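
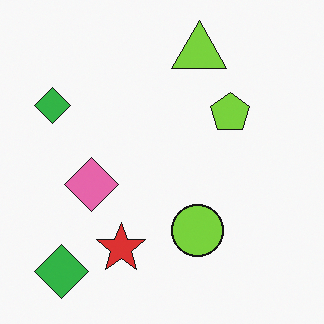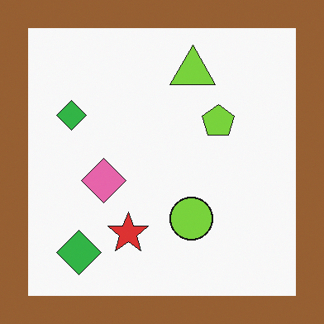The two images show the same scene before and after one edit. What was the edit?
Framed with a brown border.

A solid brown frame runs around the edge of the second image, with the content slightly shrunk inside it.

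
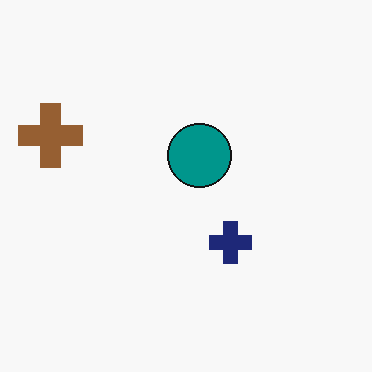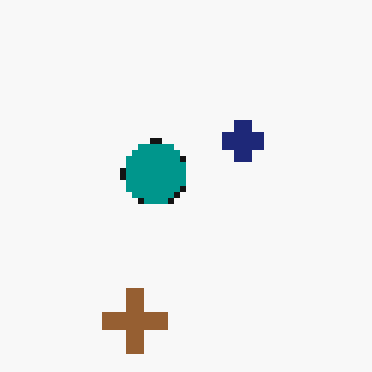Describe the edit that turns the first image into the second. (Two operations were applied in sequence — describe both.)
The transformation is: moderately pixelated, then rotated 90° counter-clockwise.

Shapes are reduced to large square blocks; fine edges and outlines are lost — a downscale-then-upscale (mosaic) effect. The brown cross sits in the left of the first image and the bottom of the second — consistent with a whole-image 90° counter-clockwise rotation.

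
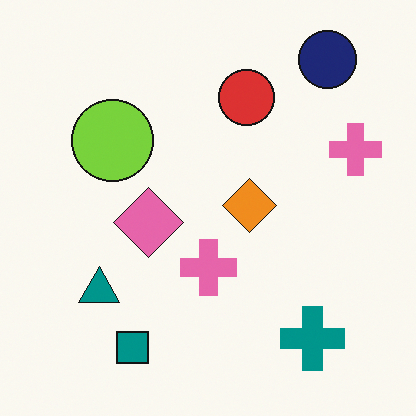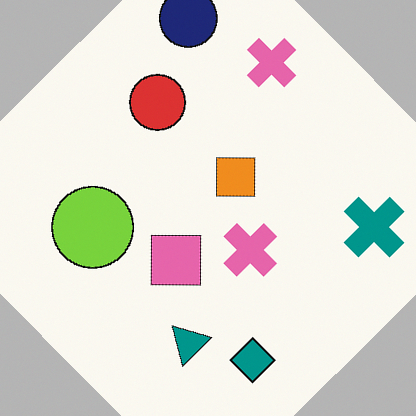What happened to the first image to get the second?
It was rotated counter-clockwise by a large amount — several tens of degrees.

Every shape is tilted by the same angle and the image corners show triangular fill wedges — a whole-image rotation by a non-right angle.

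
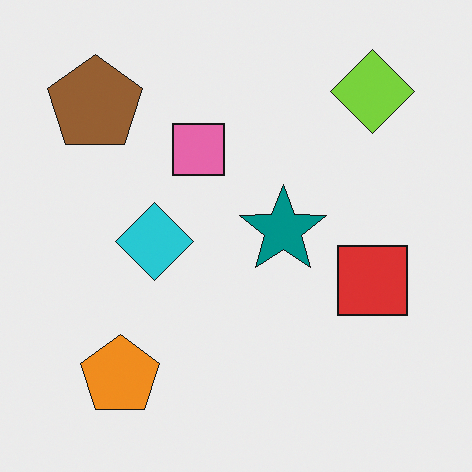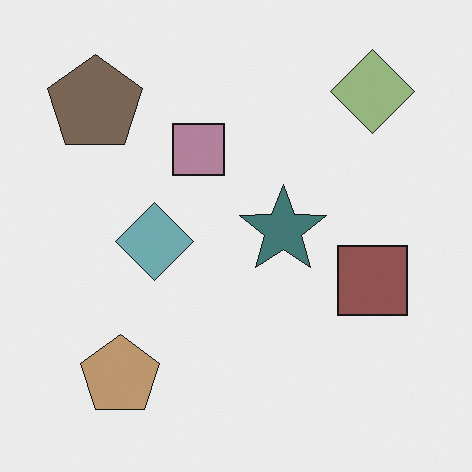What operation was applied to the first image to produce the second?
The second image is the first heavily desaturated.

All colors are more muted and greyish — a global saturation change.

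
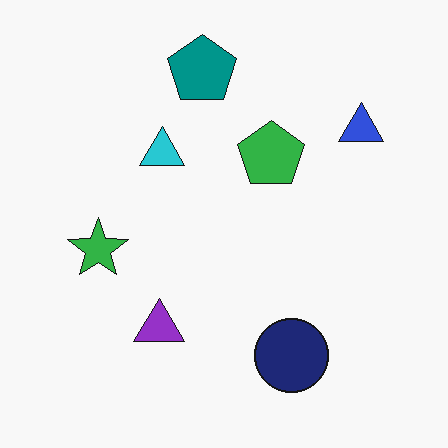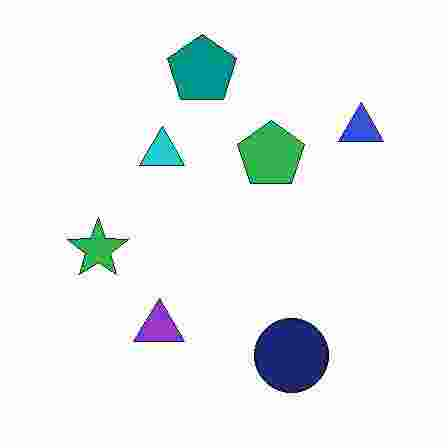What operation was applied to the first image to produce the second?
Degraded with heavy JPEG compression.

Blocky 8×8 compression artifacts appear around shape edges and the flat background shows ringing — characteristic JPEG degradation.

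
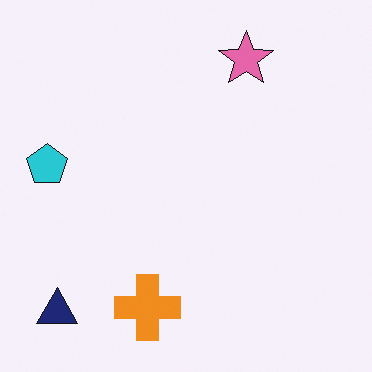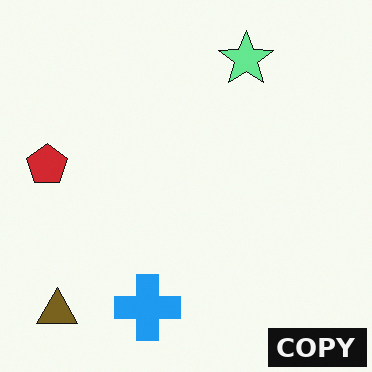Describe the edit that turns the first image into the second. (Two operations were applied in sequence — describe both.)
It was hue-shifted through roughly half the color wheel, then watermarked with the text "COPY" in the lower-right corner.

Every shape's color has rotated by the same amount around the hue wheel — a uniform hue shift. A dark label reading "COPY" appears in the lower-right corner.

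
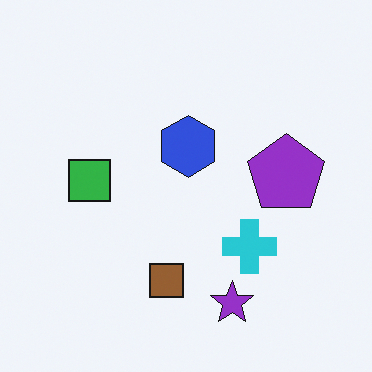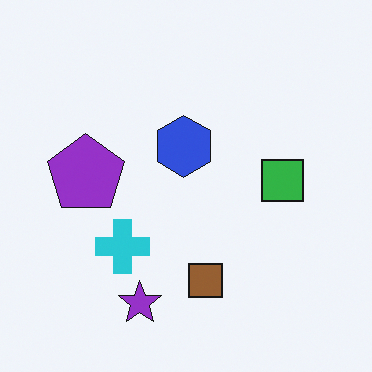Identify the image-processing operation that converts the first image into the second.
It was flipped horizontally (left ↔ right).

The purple pentagon is in the right of the first image and the left of the second — shapes on opposite sides of the vertical midline have swapped in a mirror flip.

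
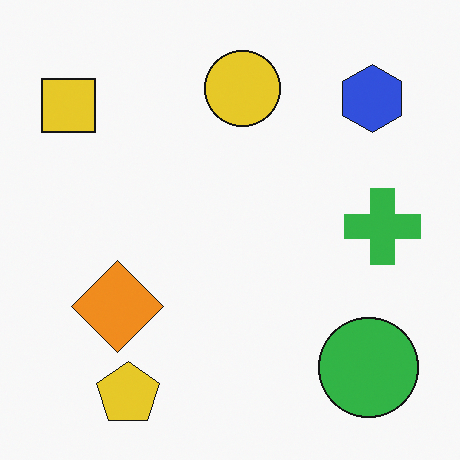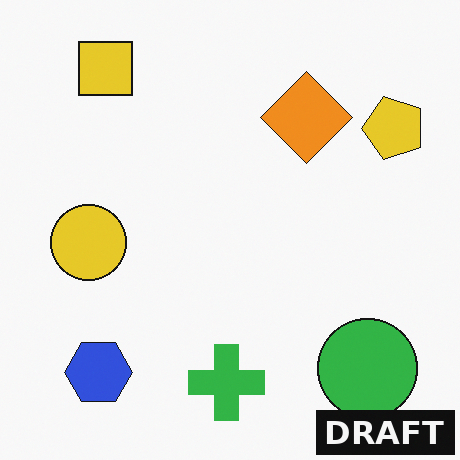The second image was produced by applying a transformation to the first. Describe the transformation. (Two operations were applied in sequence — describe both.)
The second image is the first transposed (reflected across the top-left ↔ bottom-right diagonal), then watermarked with the text "DRAFT" in the lower-right corner.

Shapes have swapped their row and column positions — what was in the top-right is now in the bottom-left — a diagonal reflection. A dark label reading "DRAFT" appears in the lower-right corner.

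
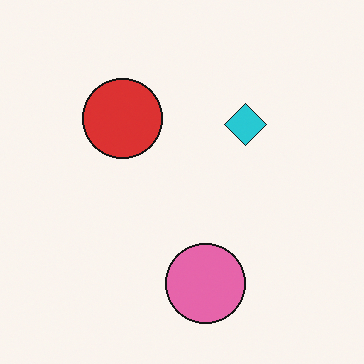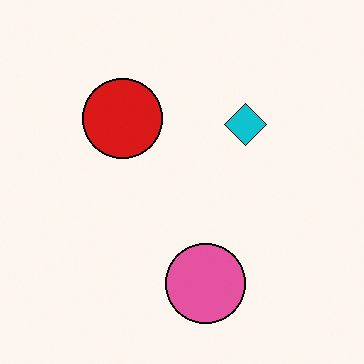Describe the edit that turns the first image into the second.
The transformation is: given slightly increased contrast.

Tones are pushed away from mid-grey across the whole image — a global contrast change.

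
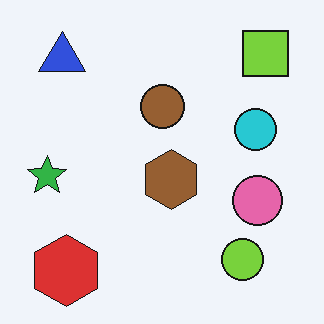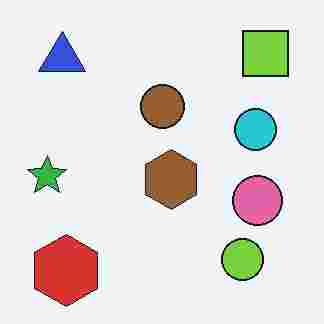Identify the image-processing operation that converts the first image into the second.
The image was heavily JPEG-compressed with obvious blocking artifacts.

Blocky 8×8 compression artifacts appear around shape edges and the flat background shows ringing — characteristic JPEG degradation.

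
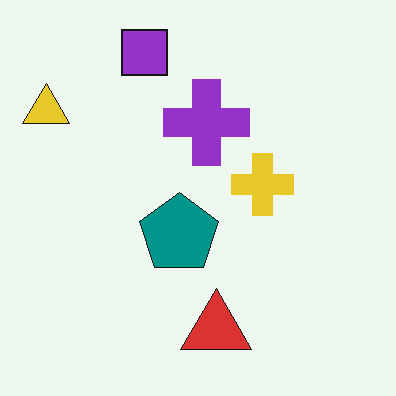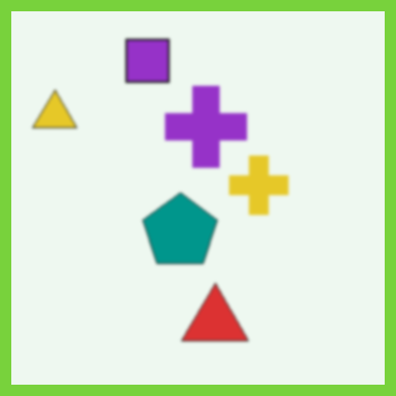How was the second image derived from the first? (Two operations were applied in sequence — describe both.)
The transformation is: lightly blurred, then framed with a lime border.

Shape edges and outlines are uniformly softened across the whole image. A solid lime frame runs around the edge of the second image, with the content slightly shrunk inside it.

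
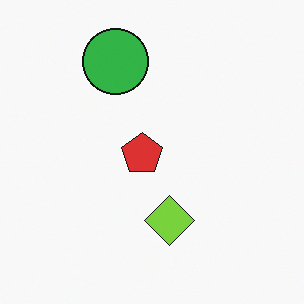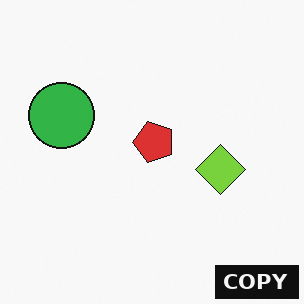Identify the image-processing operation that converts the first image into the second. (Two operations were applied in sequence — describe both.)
The image was transposed (reflected across the top-left ↔ bottom-right diagonal), then watermarked with the text "COPY" in the lower-right corner.

Shapes have swapped their row and column positions — what was in the top-right is now in the bottom-left — a diagonal reflection. A dark label reading "COPY" appears in the lower-right corner.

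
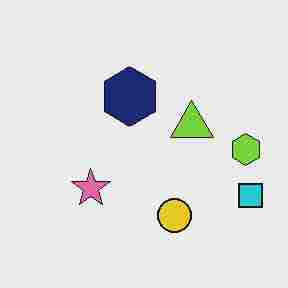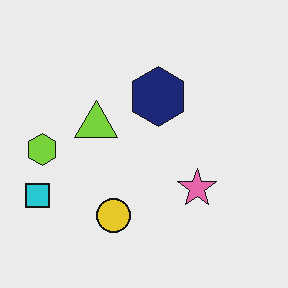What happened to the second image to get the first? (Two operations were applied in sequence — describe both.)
The transformation is: heavily JPEG-compressed with obvious blocking artifacts, then flipped horizontally (left ↔ right).

Blocky 8×8 compression artifacts appear around shape edges and the flat background shows ringing — characteristic JPEG degradation. The cyan square is in the bottom-left of the second image and the bottom-right of the first — shapes on opposite sides of the vertical midline have swapped in a mirror flip.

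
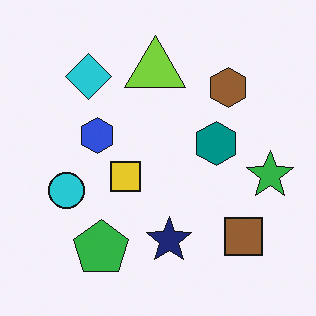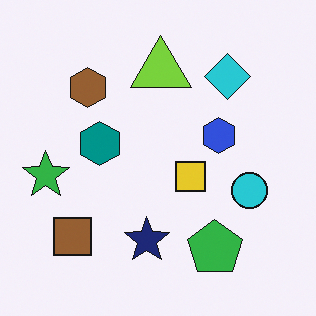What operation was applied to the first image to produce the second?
It was flipped horizontally (left ↔ right).

The green star is in the right of the first image and the left of the second — shapes on opposite sides of the vertical midline have swapped in a mirror flip.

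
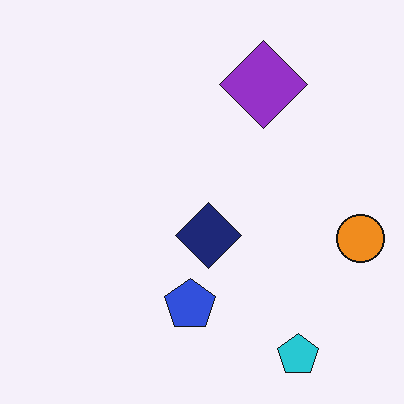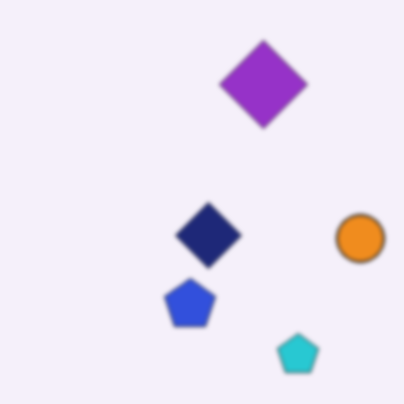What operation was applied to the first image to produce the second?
Lightly blurred.

Shape edges and outlines are uniformly softened across the whole image.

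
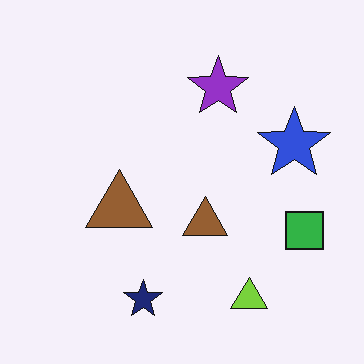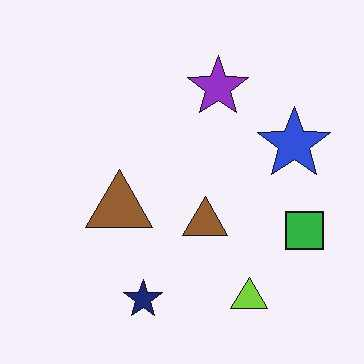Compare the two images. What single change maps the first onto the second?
The second image is the first JPEG-compressed with visible artifacts.

Blocky 8×8 compression artifacts appear around shape edges and the flat background shows ringing — characteristic JPEG degradation.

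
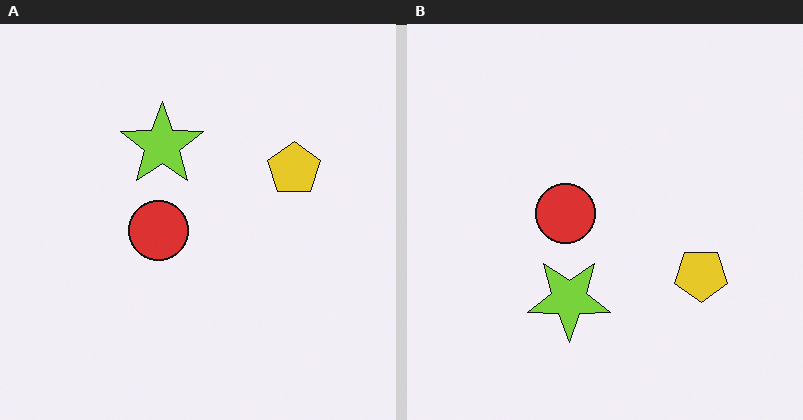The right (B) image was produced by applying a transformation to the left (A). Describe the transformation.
This is the original image flipped vertically (top ↔ bottom).

The lime star is in the top of the left (A) image and the bottom of the right (B) — shapes on opposite sides of the horizontal midline have swapped in a mirror flip.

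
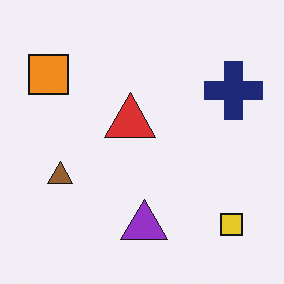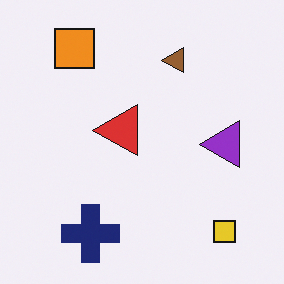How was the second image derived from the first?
The image was transposed (reflected across the top-left ↔ bottom-right diagonal).

Shapes have swapped their row and column positions — what was in the top-right is now in the bottom-left — a diagonal reflection.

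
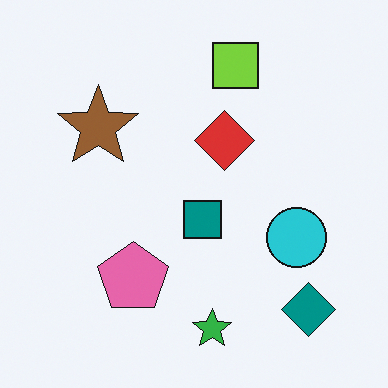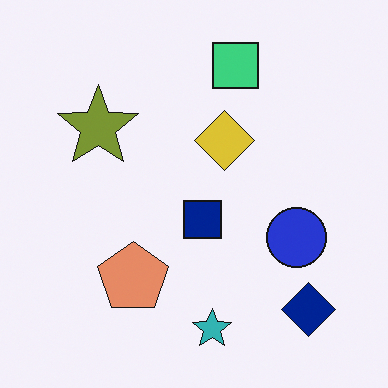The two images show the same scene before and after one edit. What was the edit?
The image was hue-shifted by a small amount.

Every shape's color has rotated by the same amount around the hue wheel — a uniform hue shift.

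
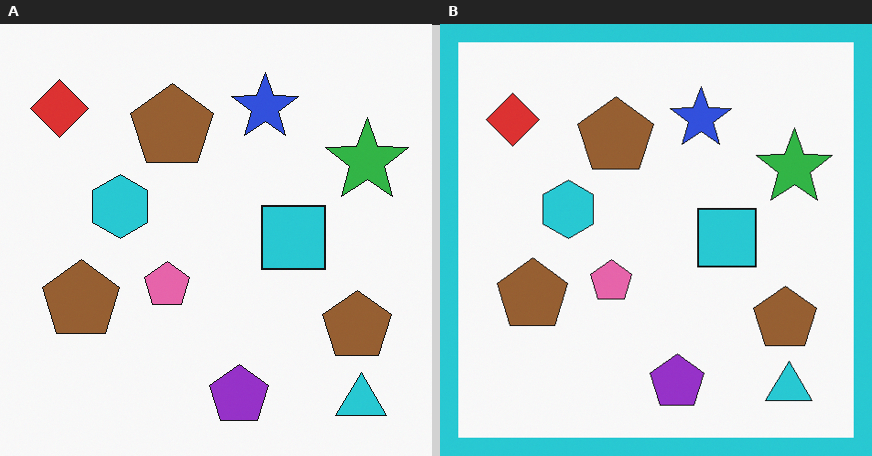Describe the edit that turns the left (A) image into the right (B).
The right (B) image is the left (A) framed with a cyan border.

A solid cyan frame runs around the edge of the right (B) image, with the content slightly shrunk inside it.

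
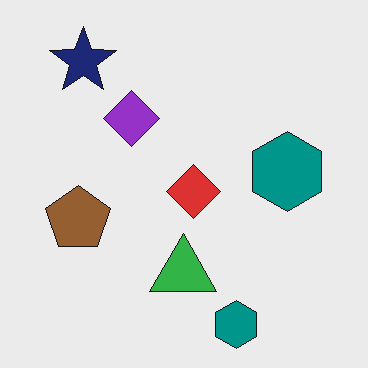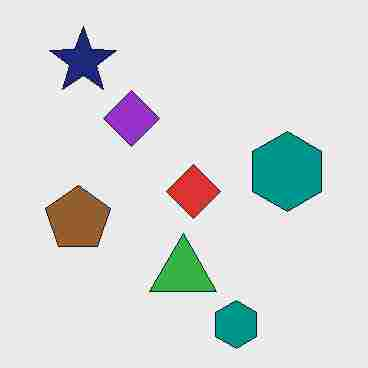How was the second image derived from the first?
Degraded with heavy JPEG compression.

Blocky 8×8 compression artifacts appear around shape edges and the flat background shows ringing — characteristic JPEG degradation.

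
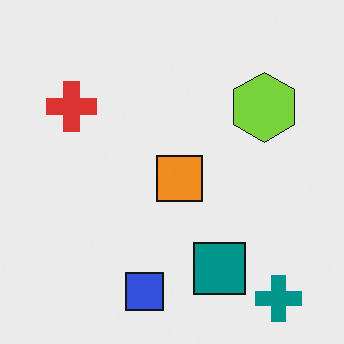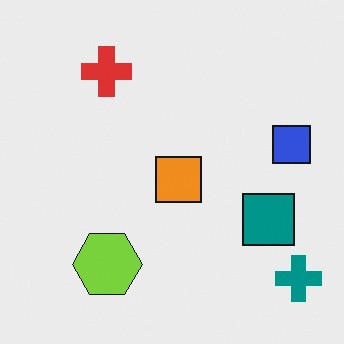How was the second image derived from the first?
It was transposed (reflected across the top-left ↔ bottom-right diagonal).

Shapes have swapped their row and column positions — what was in the top-right is now in the bottom-left — a diagonal reflection.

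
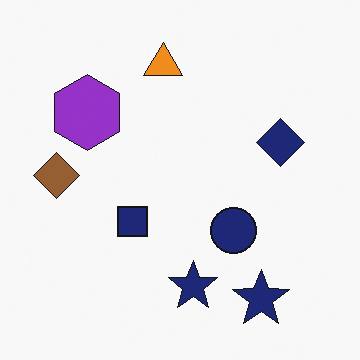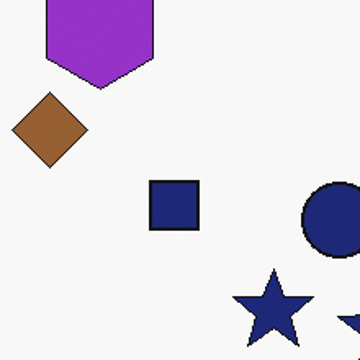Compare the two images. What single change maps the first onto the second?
Cropped to a noticeably smaller region and rescaled.

The visible shapes are larger and the field of view is narrower; shapes near the original edges may be partly or wholly outside the frame — a crop-and-rescale.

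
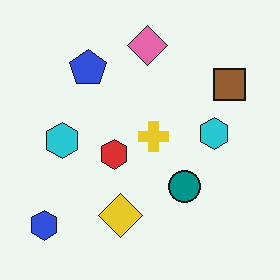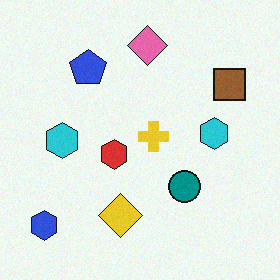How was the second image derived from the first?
The transformation is: degraded with subtle gaussian noise.

Random speckle covers the whole image, including the flat background.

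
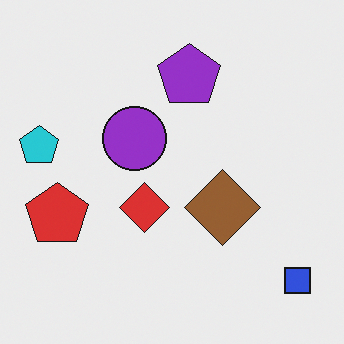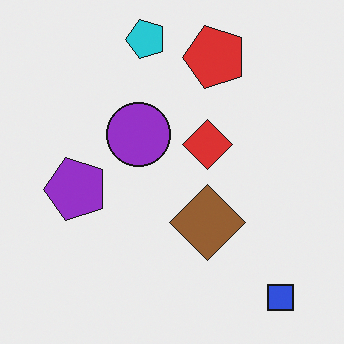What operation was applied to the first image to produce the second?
The second image is the first transposed (reflected across the top-left ↔ bottom-right diagonal).

Shapes have swapped their row and column positions — what was in the top-right is now in the bottom-left — a diagonal reflection.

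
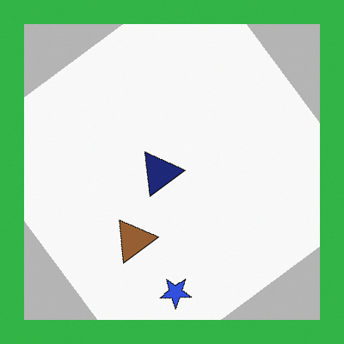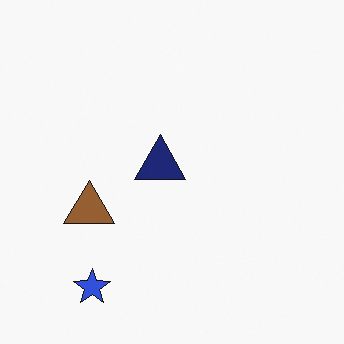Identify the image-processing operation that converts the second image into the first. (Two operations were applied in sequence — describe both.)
The transformation is: rotated counter-clockwise by a large amount — several tens of degrees, then framed with a green border.

Every shape is tilted by the same angle and the image corners show triangular fill wedges — a whole-image rotation by a non-right angle. A solid green frame runs around the edge of the first image, with the content slightly shrunk inside it.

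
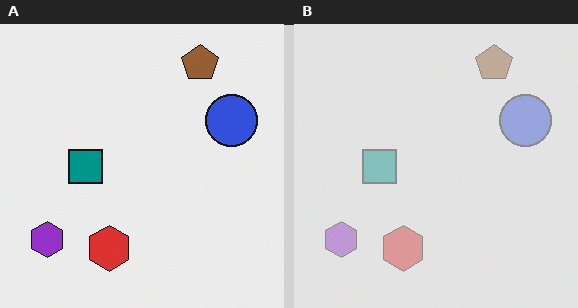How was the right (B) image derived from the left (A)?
The transformation is: given much lower contrast.

Tones are pushed toward mid-grey across the whole image — a global contrast change.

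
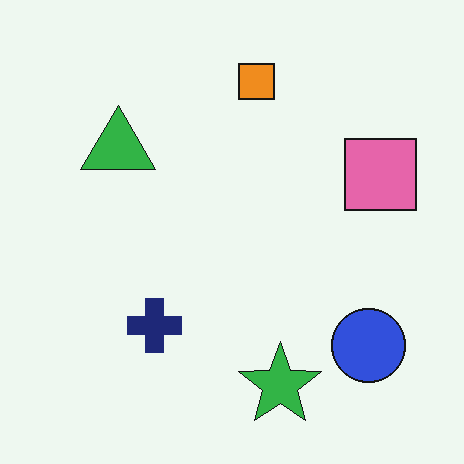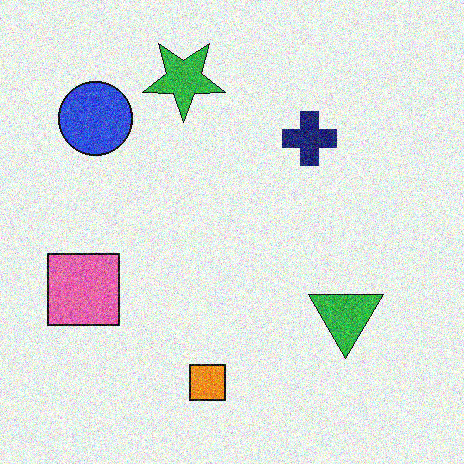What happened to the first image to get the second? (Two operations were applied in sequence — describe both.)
The image was degraded with heavy additive noise, then rotated 180°.

Random speckle covers the whole image, including the flat background. The blue circle sits in the bottom-right of the first image and the top-left of the second — consistent with a whole-image 180° rotation.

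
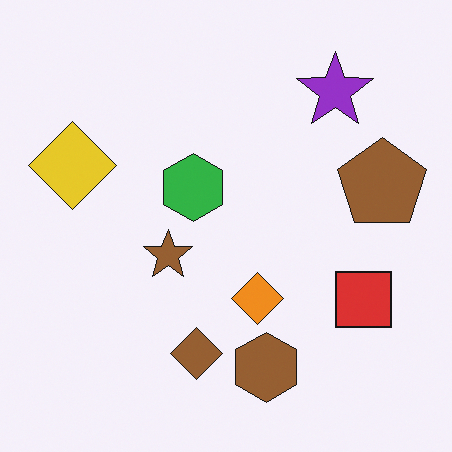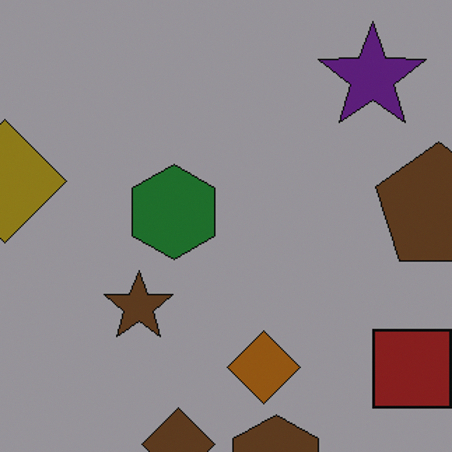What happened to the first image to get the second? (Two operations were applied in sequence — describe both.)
Cropped slightly and scaled back up, then noticeably darkened.

The visible shapes are larger and the field of view is narrower; shapes near the original edges may be partly or wholly outside the frame — a crop-and-rescale. Every pixel — background and shapes alike — is uniformly darkened.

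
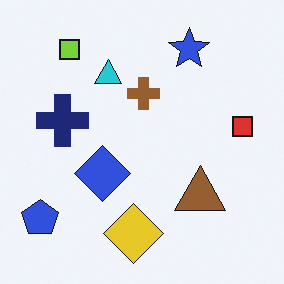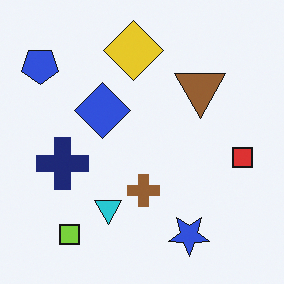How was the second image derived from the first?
The second image is the first flipped vertically (top ↔ bottom).

The blue star is in the top of the first image and the bottom of the second — shapes on opposite sides of the horizontal midline have swapped in a mirror flip.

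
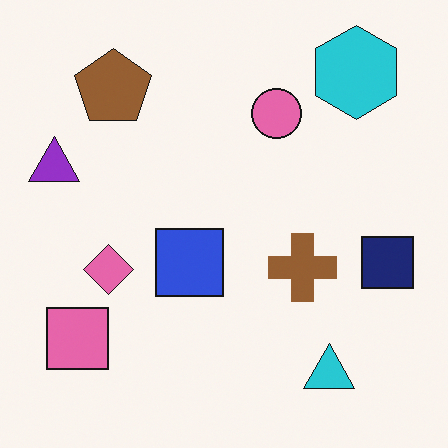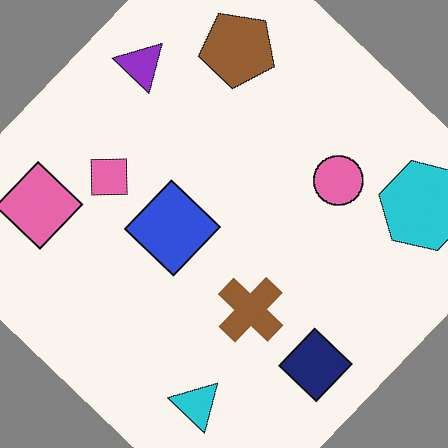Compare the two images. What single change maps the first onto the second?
Rotated clockwise by a large amount — several tens of degrees.

Every shape is tilted by the same angle and the image corners show triangular fill wedges — a whole-image rotation by a non-right angle.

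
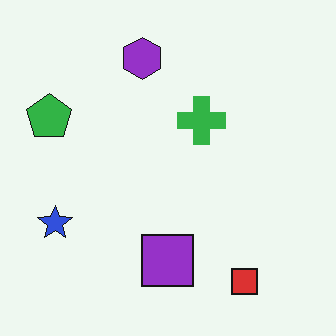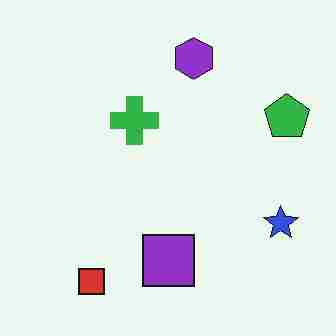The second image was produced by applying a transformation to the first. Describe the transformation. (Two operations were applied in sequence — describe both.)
Heavily JPEG-compressed with obvious blocking artifacts, then flipped horizontally (left ↔ right).

Blocky 8×8 compression artifacts appear around shape edges and the flat background shows ringing — characteristic JPEG degradation. The green pentagon is in the left of the first image and the right of the second — shapes on opposite sides of the vertical midline have swapped in a mirror flip.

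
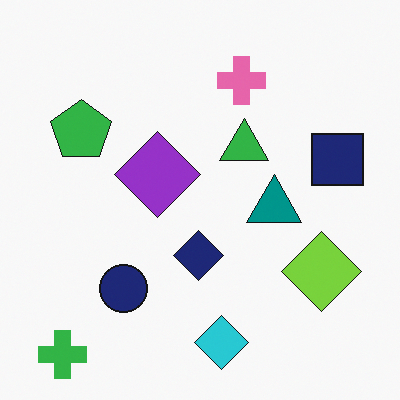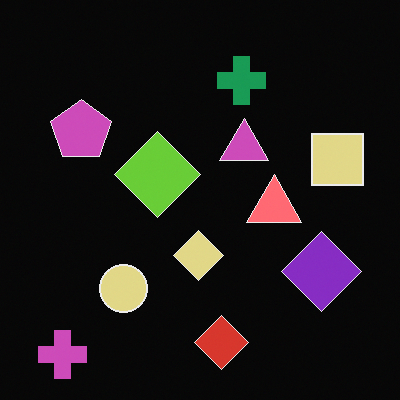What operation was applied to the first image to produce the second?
This is the original image color-inverted (negative).

The light background has become dark and every shape's color is its complement — a photographic negative.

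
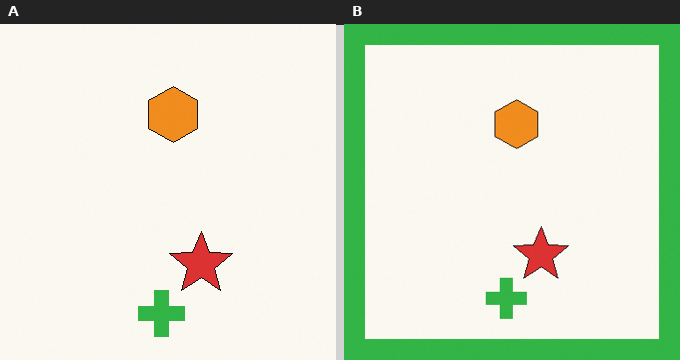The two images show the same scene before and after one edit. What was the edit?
This is the original image framed with a green border.

A solid green frame runs around the edge of the right (B) image, with the content slightly shrunk inside it.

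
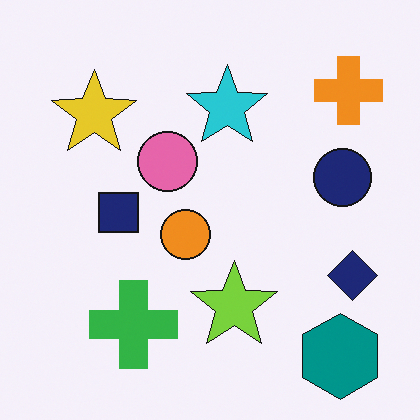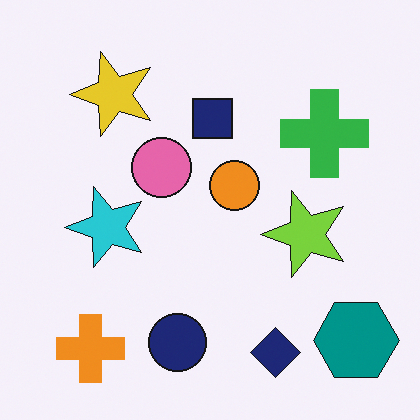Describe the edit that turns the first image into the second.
The second image is the first transposed (reflected across the top-left ↔ bottom-right diagonal).

Shapes have swapped their row and column positions — what was in the top-right is now in the bottom-left — a diagonal reflection.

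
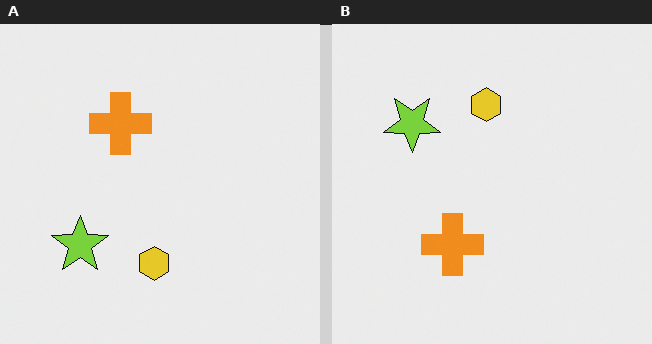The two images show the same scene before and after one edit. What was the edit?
The image was flipped vertically (top ↔ bottom).

The yellow hexagon is in the bottom of the left (A) image and the top of the right (B) — shapes on opposite sides of the horizontal midline have swapped in a mirror flip.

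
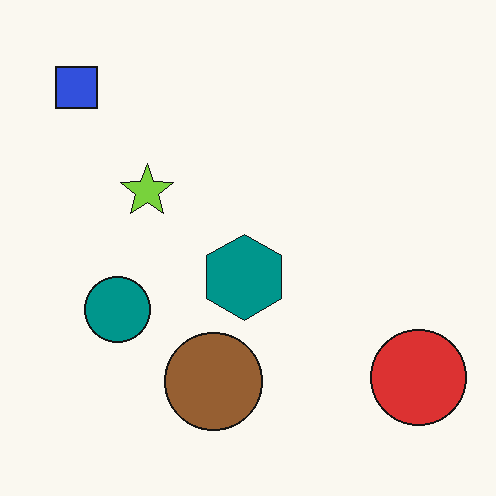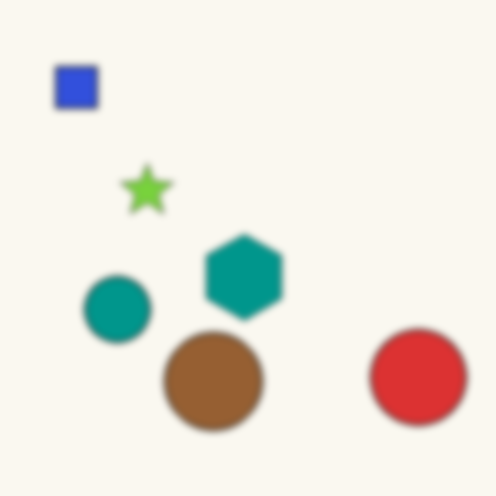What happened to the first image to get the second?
It was moderately blurred.

Shape edges and outlines are uniformly softened across the whole image.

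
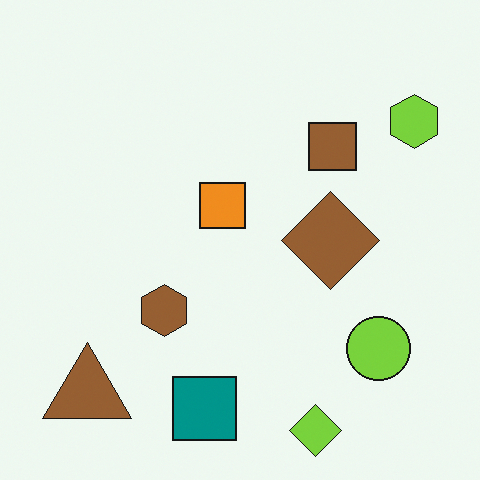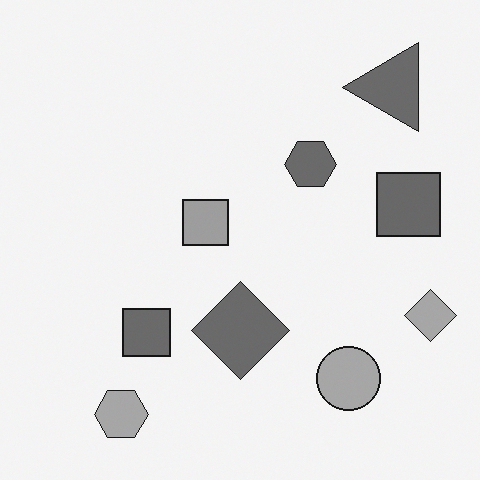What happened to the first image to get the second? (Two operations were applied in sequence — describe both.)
It was transposed (reflected across the top-left ↔ bottom-right diagonal), then converted to grayscale.

Shapes have swapped their row and column positions — what was in the top-right is now in the bottom-left — a diagonal reflection. All color is removed — every shape is now a shade of grey.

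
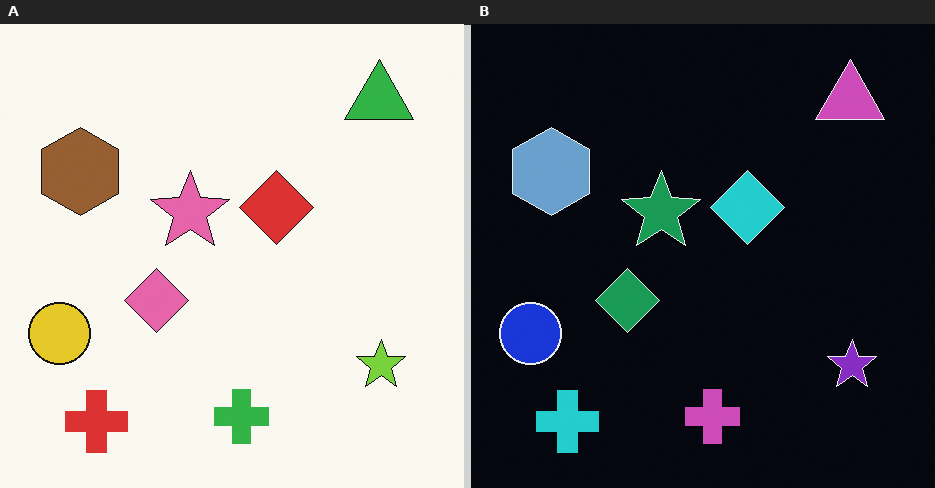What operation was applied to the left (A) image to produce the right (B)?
This is the original image color-inverted (negative).

The light background has become dark and every shape's color is its complement — a photographic negative.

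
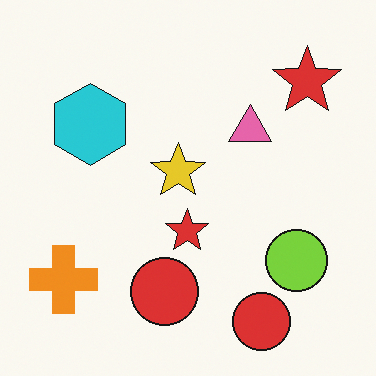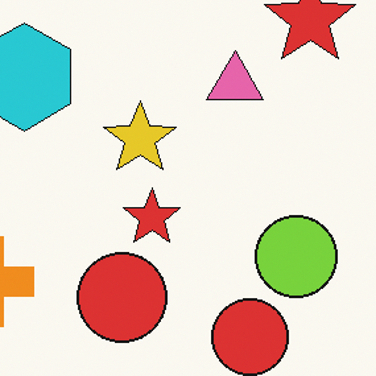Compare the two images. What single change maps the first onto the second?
Cropped to a modestly smaller region and rescaled.

The visible shapes are larger and the field of view is narrower; shapes near the original edges may be partly or wholly outside the frame — a crop-and-rescale.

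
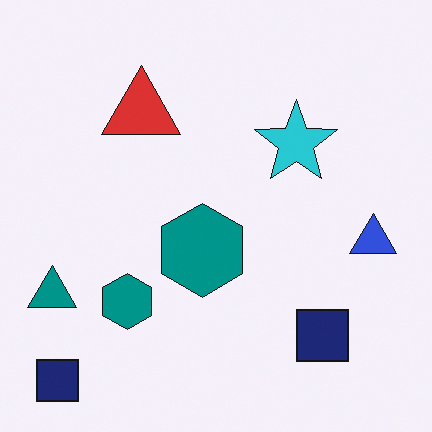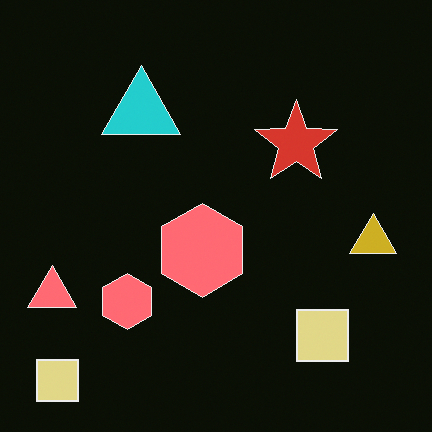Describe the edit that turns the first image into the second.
The second image is the first color-inverted (negative).

The light background has become dark and every shape's color is its complement — a photographic negative.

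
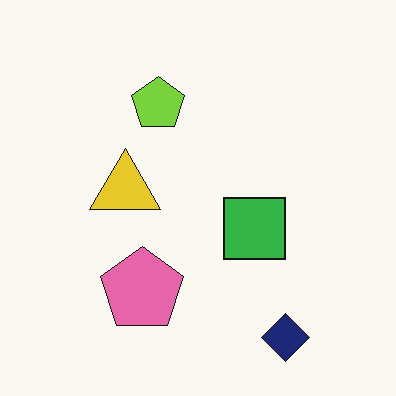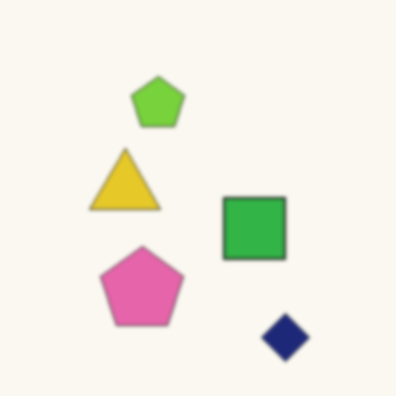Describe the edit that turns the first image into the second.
The second image is the first slightly softened.

Shape edges and outlines are uniformly softened across the whole image.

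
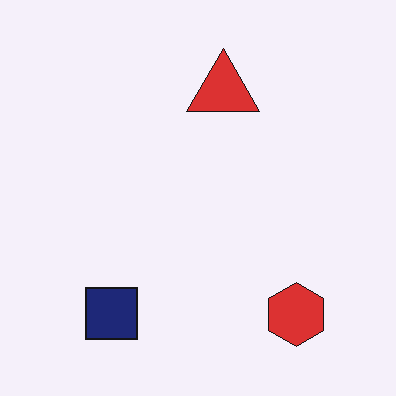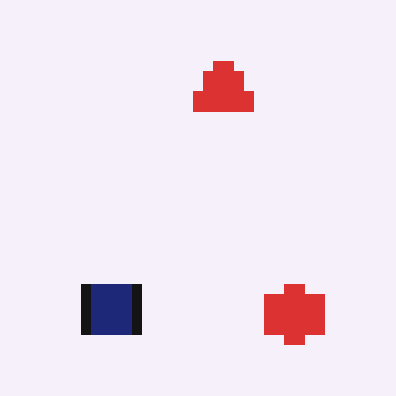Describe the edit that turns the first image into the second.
The second image is the first coarsely pixelated.

Shapes are reduced to large square blocks; fine edges and outlines are lost — a downscale-then-upscale (mosaic) effect.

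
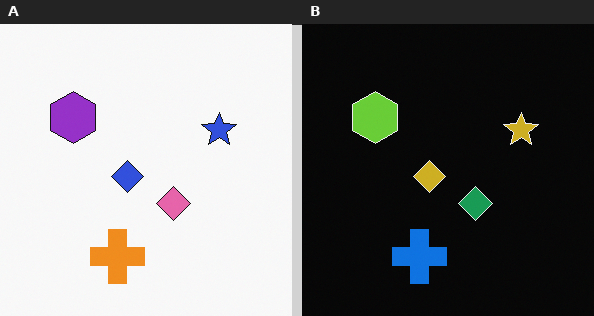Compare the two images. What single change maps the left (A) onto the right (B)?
This is the original image color-inverted (negative).

The light background has become dark and every shape's color is its complement — a photographic negative.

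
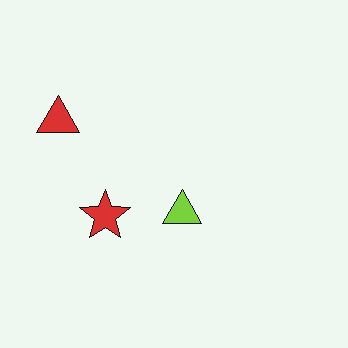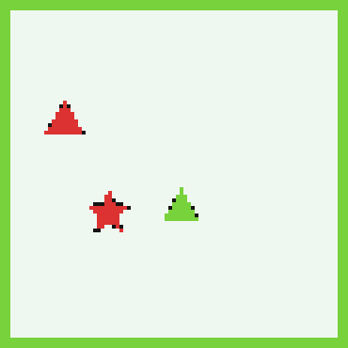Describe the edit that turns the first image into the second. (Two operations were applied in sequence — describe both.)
This is the original image mildly pixelated, then framed with a lime border.

Shapes are reduced to large square blocks; fine edges and outlines are lost — a downscale-then-upscale (mosaic) effect. A solid lime frame runs around the edge of the second image, with the content slightly shrunk inside it.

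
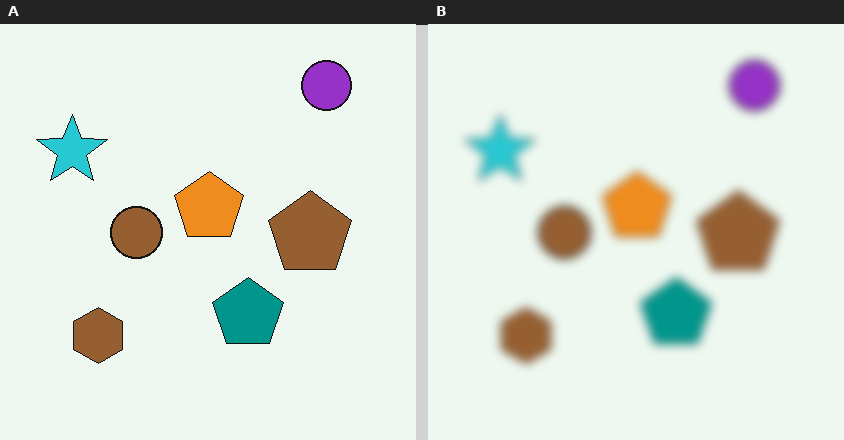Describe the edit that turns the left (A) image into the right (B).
Strongly gaussian-blurred.

Shape edges and outlines are uniformly softened across the whole image.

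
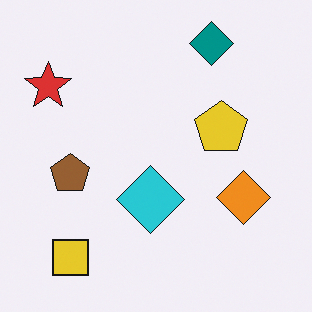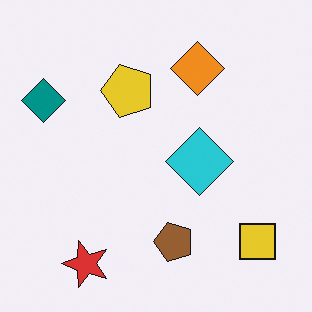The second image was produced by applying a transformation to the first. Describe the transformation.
The second image is the first rotated 90° counter-clockwise.

The yellow square sits in the bottom-left of the first image and the bottom-right of the second — consistent with a whole-image 90° counter-clockwise rotation.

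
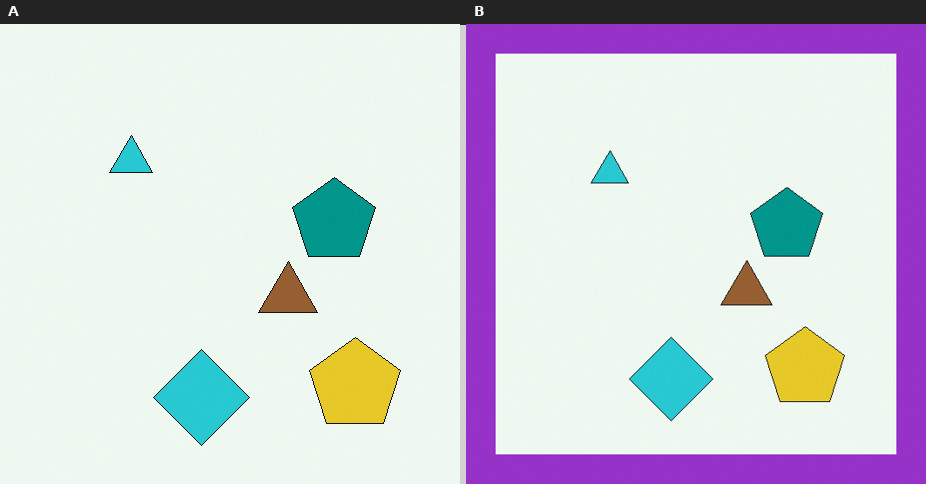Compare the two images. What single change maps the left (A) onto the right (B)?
It was framed with a purple border.

A solid purple frame runs around the edge of the right (B) image, with the content slightly shrunk inside it.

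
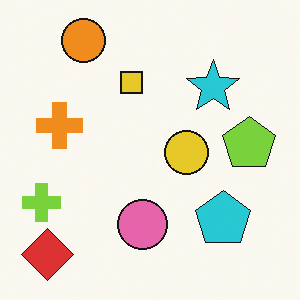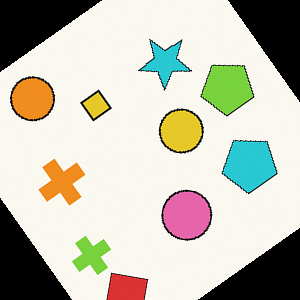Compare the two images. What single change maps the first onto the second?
The image was rotated counter-clockwise by a large amount — several tens of degrees.

Every shape is tilted by the same angle and the image corners show triangular fill wedges — a whole-image rotation by a non-right angle.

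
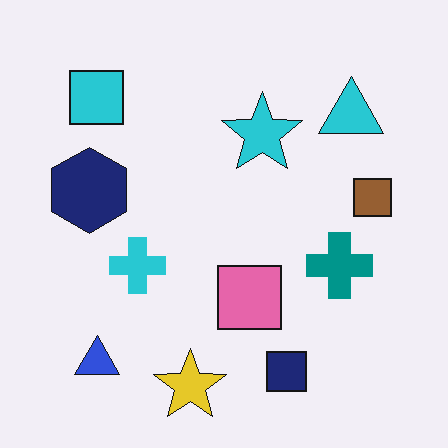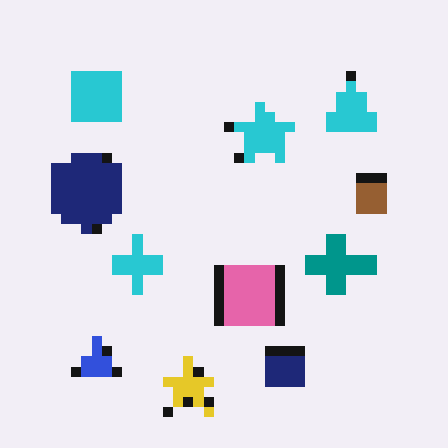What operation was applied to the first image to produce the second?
Coarsely pixelated.

Shapes are reduced to large square blocks; fine edges and outlines are lost — a downscale-then-upscale (mosaic) effect.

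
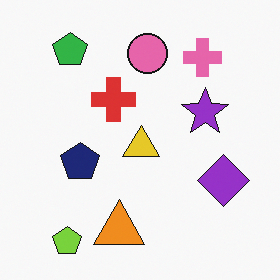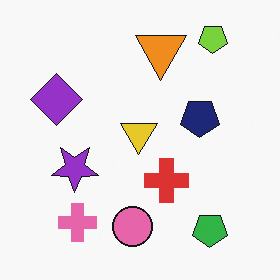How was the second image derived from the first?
This is the original image rotated 180°.

The lime pentagon sits in the bottom-left of the first image and the top-right of the second — consistent with a whole-image 180° rotation.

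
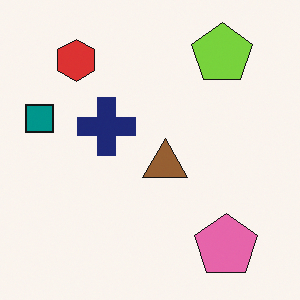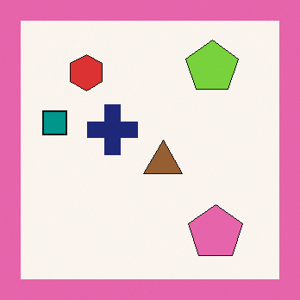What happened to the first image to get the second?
The image was framed with a pink border.

A solid pink frame runs around the edge of the second image, with the content slightly shrunk inside it.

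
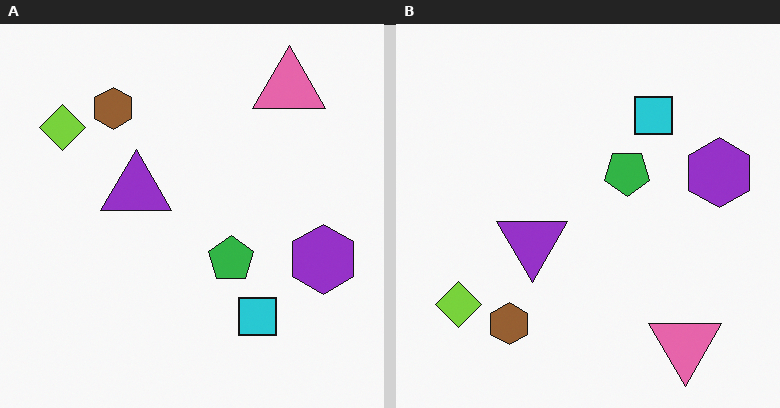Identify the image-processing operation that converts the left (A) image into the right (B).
The transformation is: flipped vertically (top ↔ bottom).

The pink triangle is in the top-right of the left (A) image and the bottom-right of the right (B) — shapes on opposite sides of the horizontal midline have swapped in a mirror flip.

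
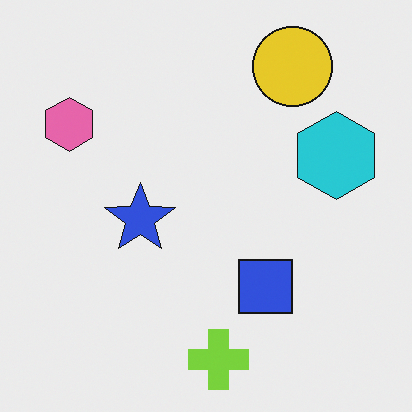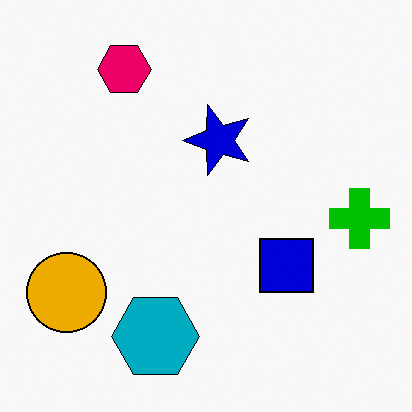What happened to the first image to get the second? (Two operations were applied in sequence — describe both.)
It was transposed (reflected across the top-left ↔ bottom-right diagonal), then given much higher contrast.

Shapes have swapped their row and column positions — what was in the top-right is now in the bottom-left — a diagonal reflection. Tones are pushed away from mid-grey across the whole image — a global contrast change.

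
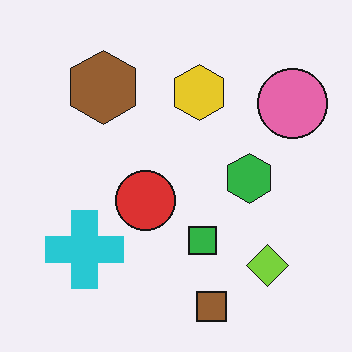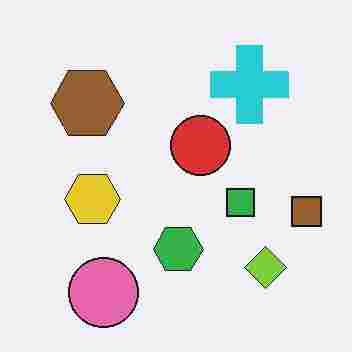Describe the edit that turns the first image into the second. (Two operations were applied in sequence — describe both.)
Heavily JPEG-compressed with obvious blocking artifacts, then transposed (reflected across the top-left ↔ bottom-right diagonal).

Blocky 8×8 compression artifacts appear around shape edges and the flat background shows ringing — characteristic JPEG degradation. Shapes have swapped their row and column positions — what was in the top-right is now in the bottom-left — a diagonal reflection.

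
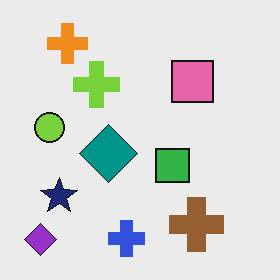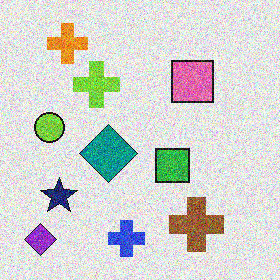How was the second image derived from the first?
It was degraded with a thick layer of grain.

Random speckle covers the whole image, including the flat background.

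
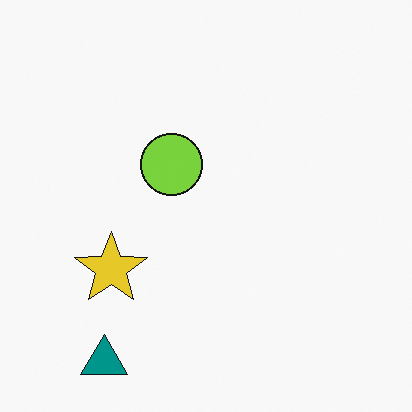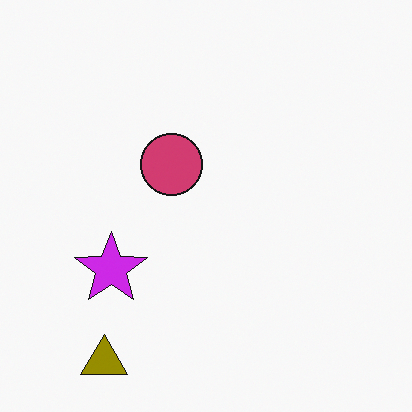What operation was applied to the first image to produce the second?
The image was hue-shifted by a large amount.

Every shape's color has rotated by the same amount around the hue wheel — a uniform hue shift.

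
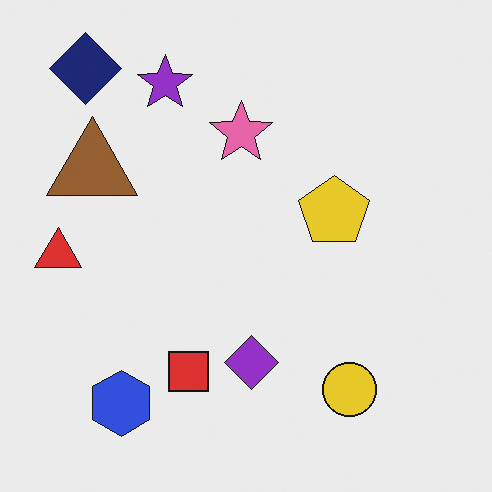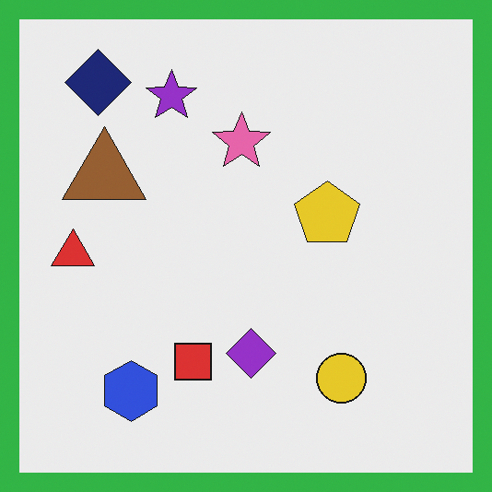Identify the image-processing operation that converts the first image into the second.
It was framed with a green border.

A solid green frame runs around the edge of the second image, with the content slightly shrunk inside it.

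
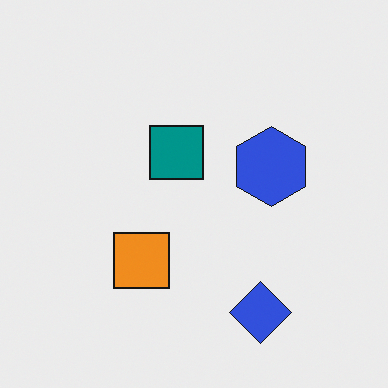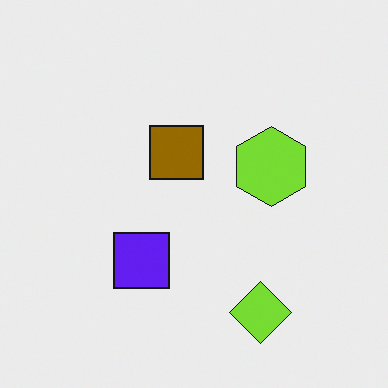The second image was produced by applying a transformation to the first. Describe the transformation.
The image was hue-shifted through roughly half the color wheel.

Every shape's color has rotated by the same amount around the hue wheel — a uniform hue shift.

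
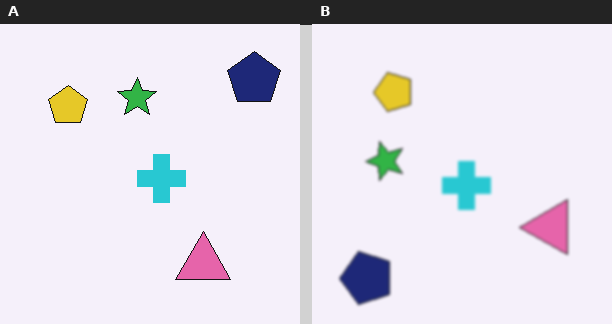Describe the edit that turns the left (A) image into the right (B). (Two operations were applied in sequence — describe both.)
It was given a subtle gaussian blur, then transposed (reflected across the top-left ↔ bottom-right diagonal).

Shape edges and outlines are uniformly softened across the whole image. Shapes have swapped their row and column positions — what was in the top-right is now in the bottom-left — a diagonal reflection.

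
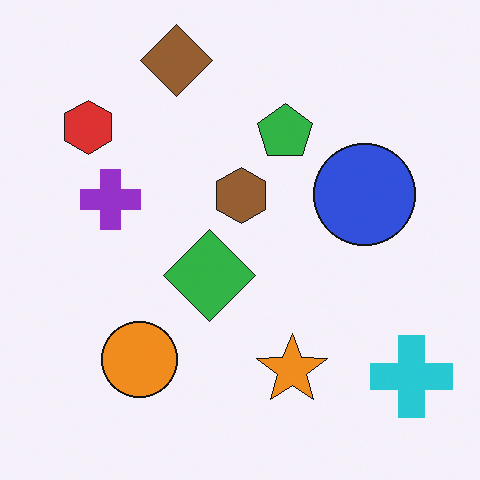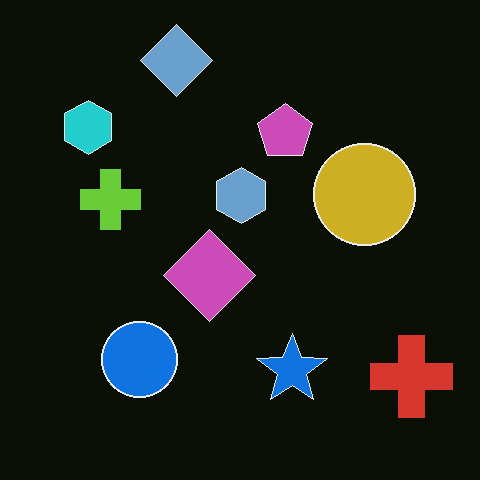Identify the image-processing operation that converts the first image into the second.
The transformation is: color-inverted (negative).

The light background has become dark and every shape's color is its complement — a photographic negative.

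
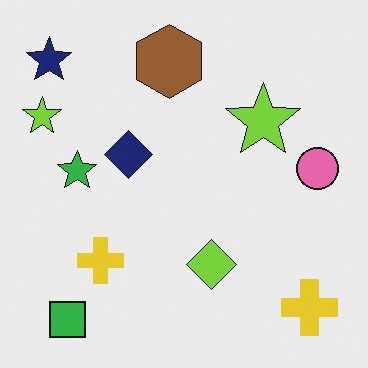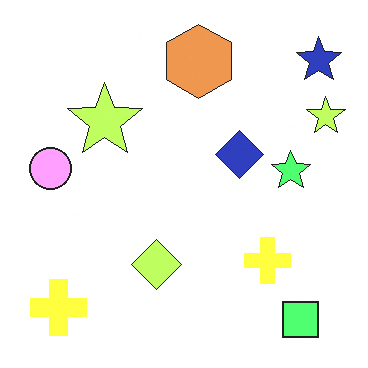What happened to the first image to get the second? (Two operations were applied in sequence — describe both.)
The image was brightened a lot, then flipped horizontally (left ↔ right).

Every pixel — background and shapes alike — is uniformly brightened. The navy star is in the top-left of the first image and the top-right of the second — shapes on opposite sides of the vertical midline have swapped in a mirror flip.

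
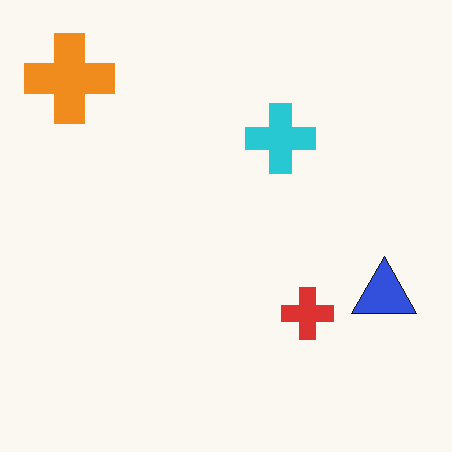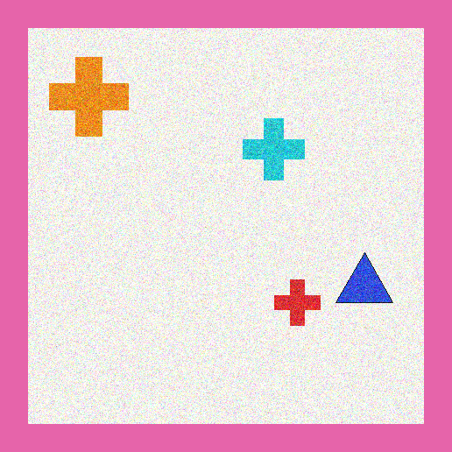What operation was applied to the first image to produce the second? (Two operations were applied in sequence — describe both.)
It was degraded with a thick layer of grain, then framed with a pink border.

Random speckle covers the whole image, including the flat background. A solid pink frame runs around the edge of the second image, with the content slightly shrunk inside it.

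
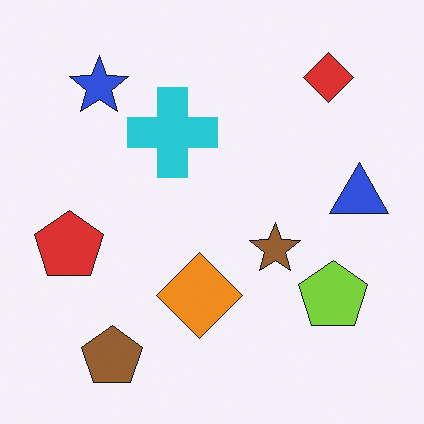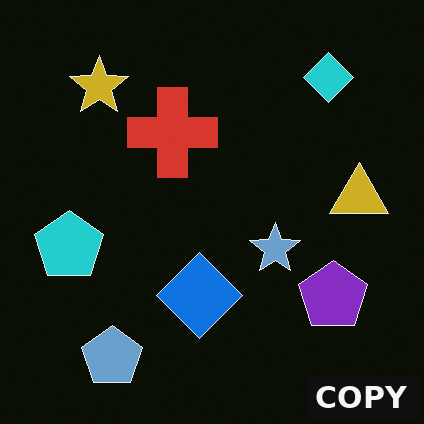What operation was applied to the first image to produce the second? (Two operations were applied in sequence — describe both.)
The transformation is: color-inverted (negative), then watermarked with the text "COPY" in the lower-right corner.

The light background has become dark and every shape's color is its complement — a photographic negative. A dark label reading "COPY" appears in the lower-right corner.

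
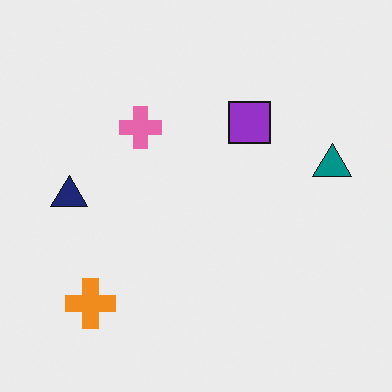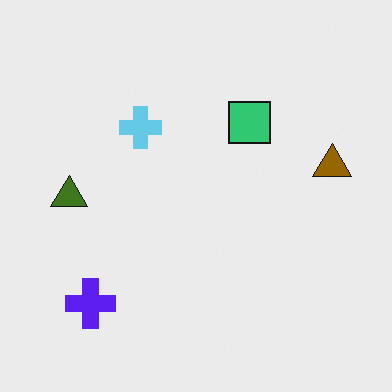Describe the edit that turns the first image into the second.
The image was hue-shifted through roughly half the color wheel.

Every shape's color has rotated by the same amount around the hue wheel — a uniform hue shift.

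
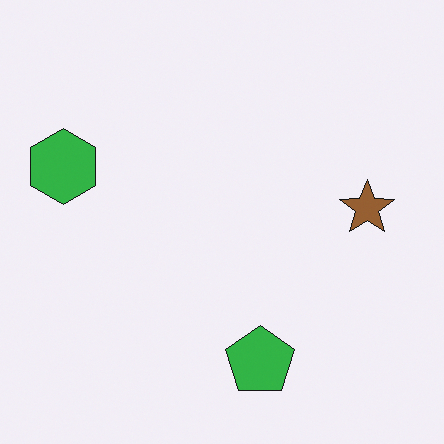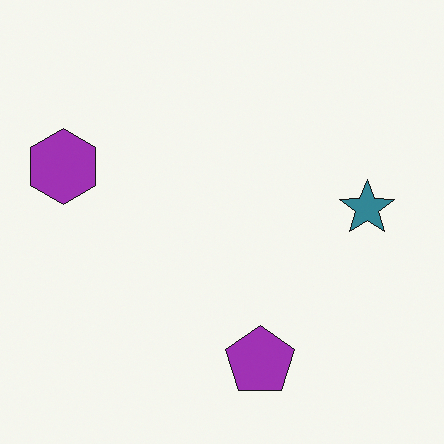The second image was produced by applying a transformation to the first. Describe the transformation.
The image was hue-shifted by a large amount.

Every shape's color has rotated by the same amount around the hue wheel — a uniform hue shift.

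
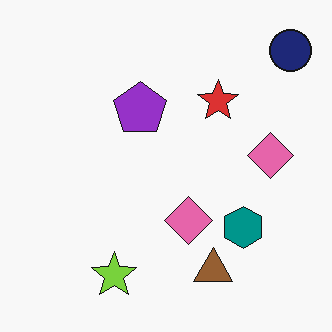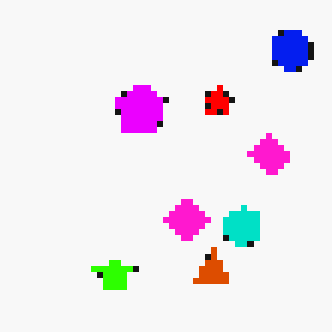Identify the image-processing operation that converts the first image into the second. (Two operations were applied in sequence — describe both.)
The second image is the first heavily oversaturated, then moderately pixelated.

All colors are more vivid — a global saturation change. Shapes are reduced to large square blocks; fine edges and outlines are lost — a downscale-then-upscale (mosaic) effect.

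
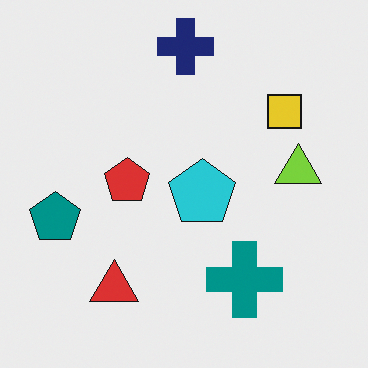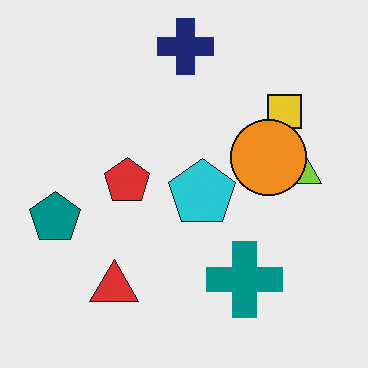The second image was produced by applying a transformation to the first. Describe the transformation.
This is the original image overlaid with an additional orange circle.

An orange circle appears in the second image that is absent from the first.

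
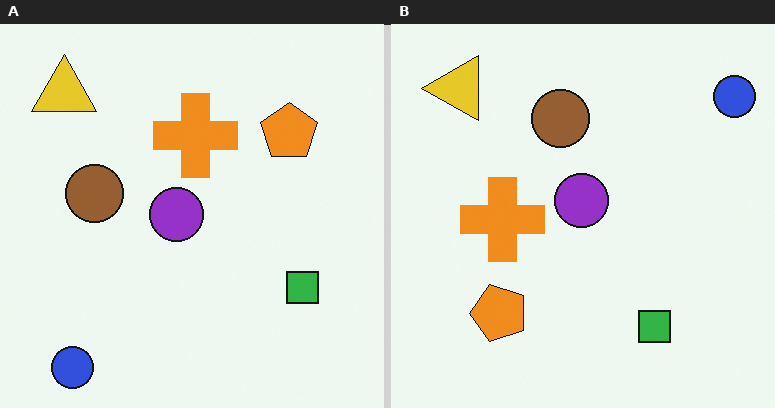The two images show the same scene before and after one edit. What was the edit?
This is the original image transposed (reflected across the top-left ↔ bottom-right diagonal).

Shapes have swapped their row and column positions — what was in the top-right is now in the bottom-left — a diagonal reflection.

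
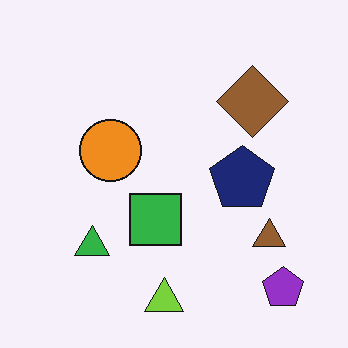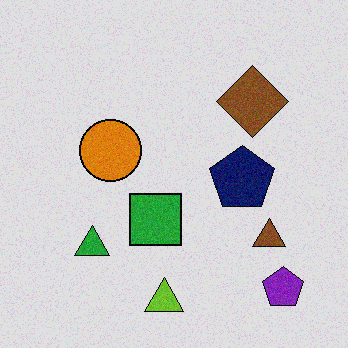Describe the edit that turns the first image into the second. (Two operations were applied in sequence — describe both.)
This is the original image degraded with a light layer of grain, then posterized to a reduced palette.

Random speckle covers the whole image, including the flat background. Each flat color has snapped to a coarser quantized level — most visibly, the near-white background has dropped to a flat grey.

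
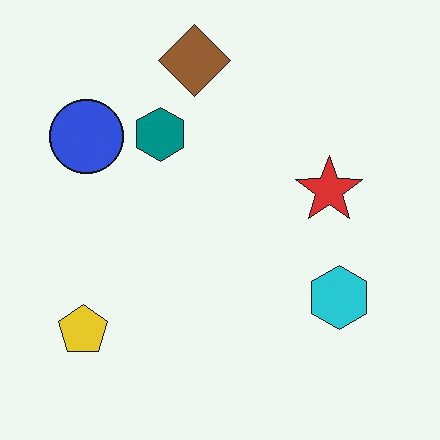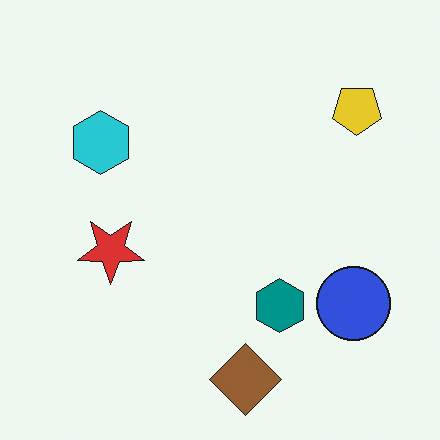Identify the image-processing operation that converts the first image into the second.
The image was rotated 180°.

The yellow pentagon sits in the bottom-left of the first image and the top-right of the second — consistent with a whole-image 180° rotation.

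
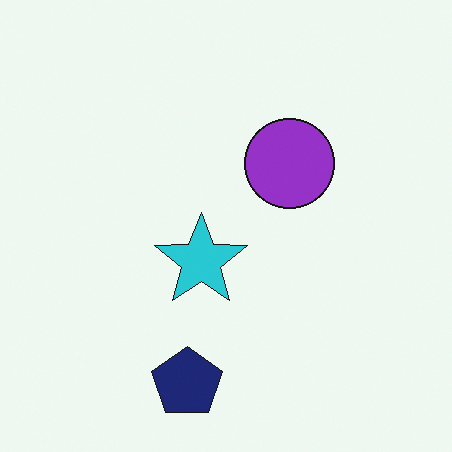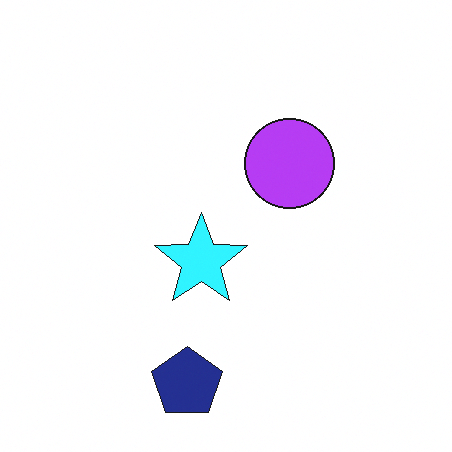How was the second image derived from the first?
The image was slightly brightened.

Every pixel — background and shapes alike — is uniformly brightened.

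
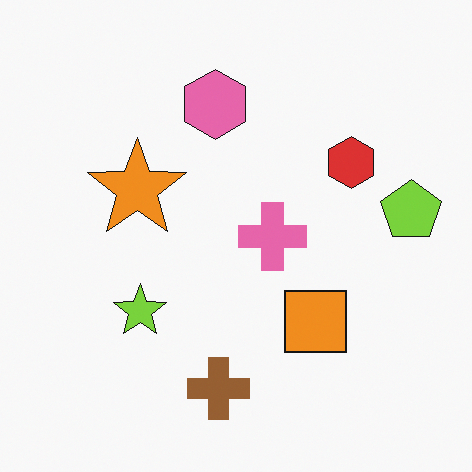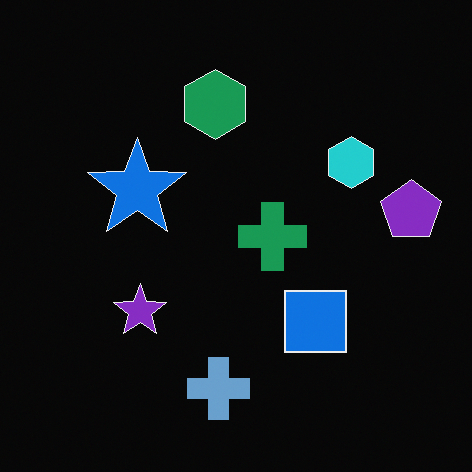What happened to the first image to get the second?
The second image is the first color-inverted (negative).

The light background has become dark and every shape's color is its complement — a photographic negative.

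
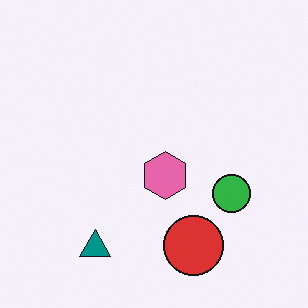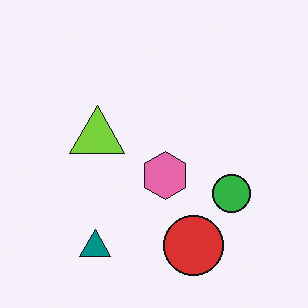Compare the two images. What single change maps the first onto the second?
It was overlaid with an additional lime triangle.

A lime triangle appears in the second image that is absent from the first.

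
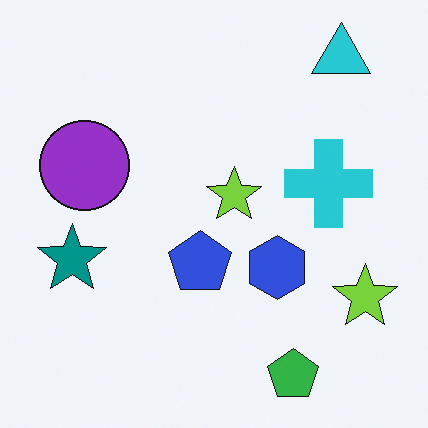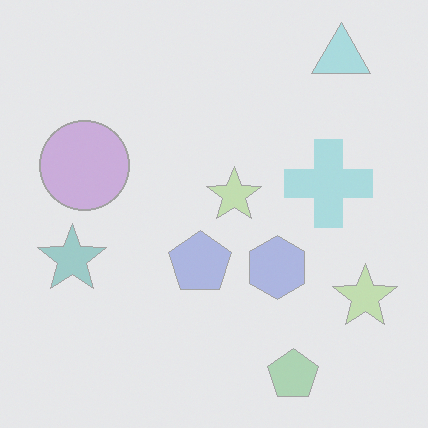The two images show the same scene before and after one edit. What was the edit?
This is the original image washed out (contrast reduced).

Tones are pushed toward mid-grey across the whole image — a global contrast change.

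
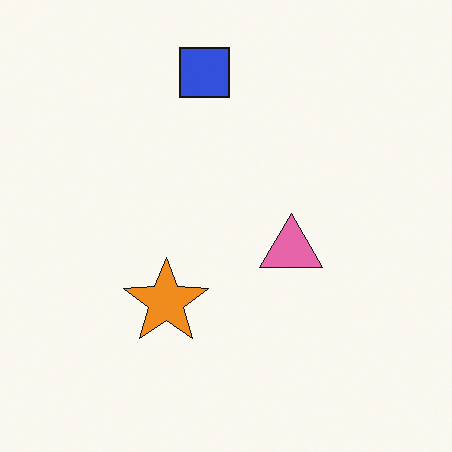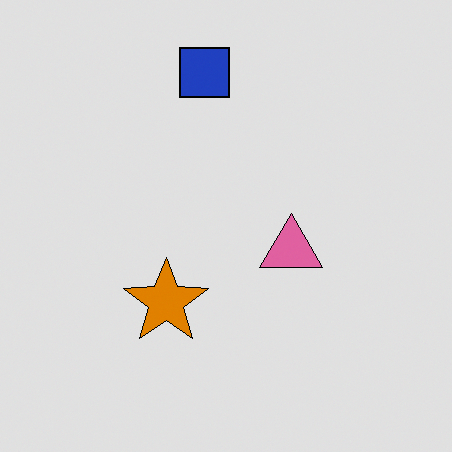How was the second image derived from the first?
Posterized to a reduced palette.

Each flat color has snapped to a coarser quantized level — most visibly, the near-white background has dropped to a flat grey.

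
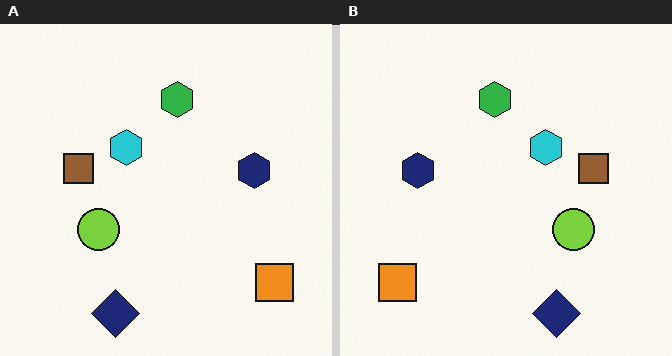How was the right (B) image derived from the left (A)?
Flipped horizontally (left ↔ right).

The orange square is in the bottom-right of the left (A) image and the bottom-left of the right (B) — shapes on opposite sides of the vertical midline have swapped in a mirror flip.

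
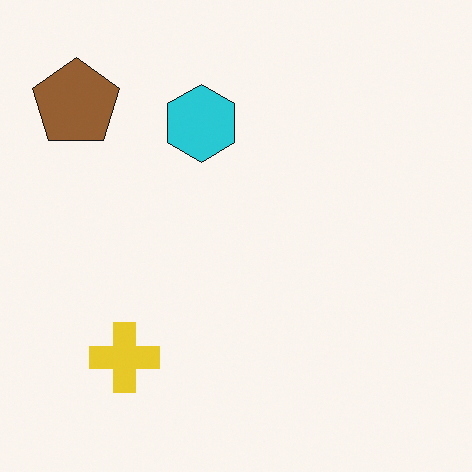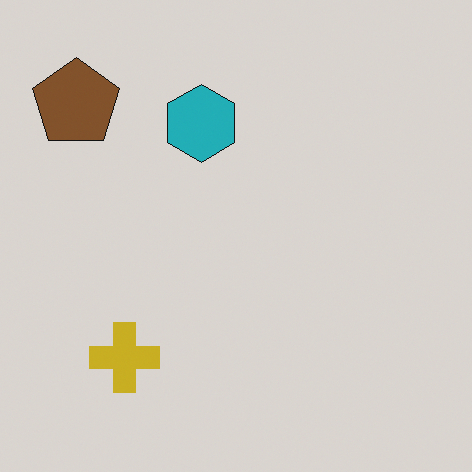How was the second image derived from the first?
The transformation is: darkened a little.

Every pixel — background and shapes alike — is uniformly darkened.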